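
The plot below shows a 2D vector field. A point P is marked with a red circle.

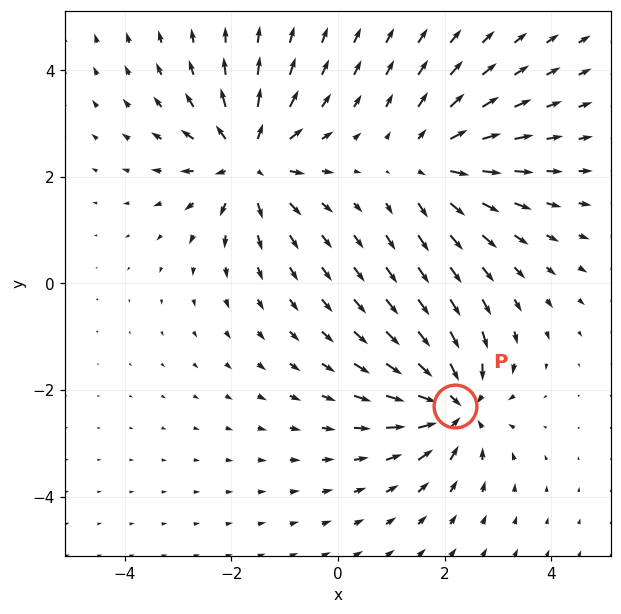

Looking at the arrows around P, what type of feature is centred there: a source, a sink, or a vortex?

sink

At P (2.2, -2.3) the arrows converge inward. Divergence about -4, curl ≈0 — negative divergence with near-zero curl is a sink.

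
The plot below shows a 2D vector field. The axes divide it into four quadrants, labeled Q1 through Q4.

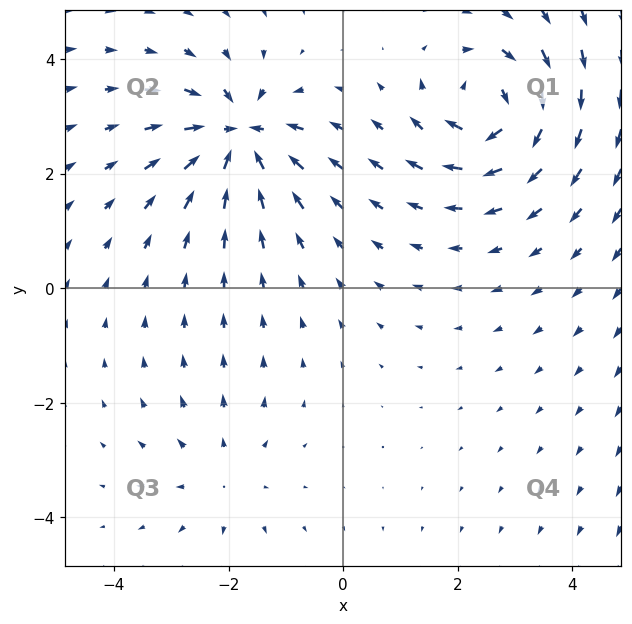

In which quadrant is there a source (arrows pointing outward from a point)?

The source sits at approximately (-2.1, -3.3), which lies in quadrant Q3. The divergence there is about +2, positive as expected for a source.

Q3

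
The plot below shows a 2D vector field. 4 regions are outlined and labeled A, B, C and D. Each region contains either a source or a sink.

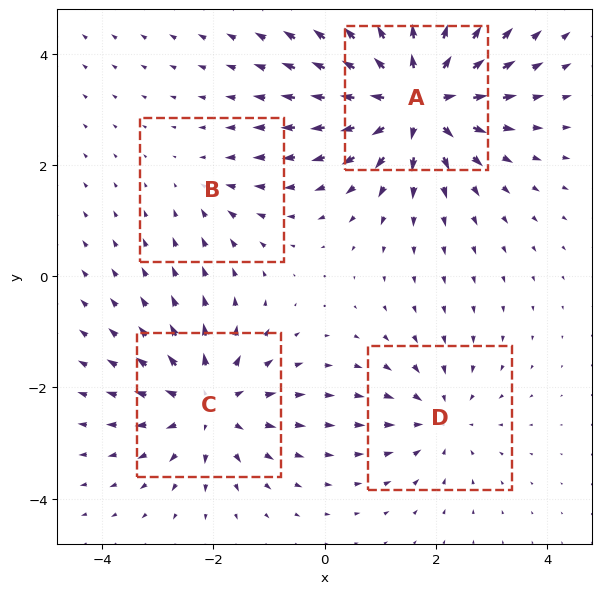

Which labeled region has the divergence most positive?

A

Divergence at each region's feature centre — A: about +8, B: about -2, C: about +5, D: about -4. Region A is most positive.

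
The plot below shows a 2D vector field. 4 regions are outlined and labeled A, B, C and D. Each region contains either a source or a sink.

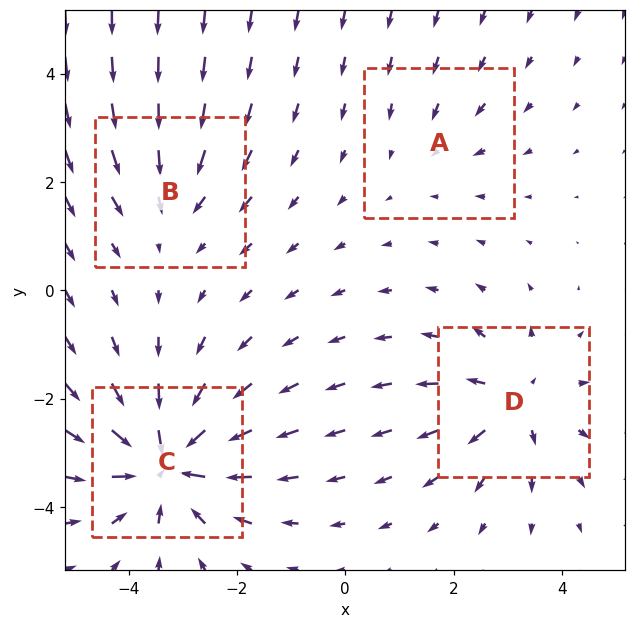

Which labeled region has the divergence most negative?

C

Divergence at each region's feature centre — A: about -2, B: about -3, C: about -7, D: about +5. Region C is most negative.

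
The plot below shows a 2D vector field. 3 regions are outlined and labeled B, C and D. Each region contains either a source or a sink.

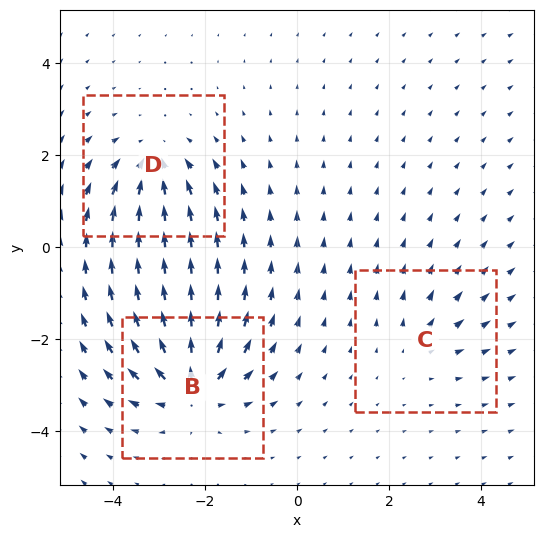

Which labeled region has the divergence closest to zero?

Divergence at each region's feature centre — B: about +5, C: about +2, D: about -4. Region C is closest to zero.

C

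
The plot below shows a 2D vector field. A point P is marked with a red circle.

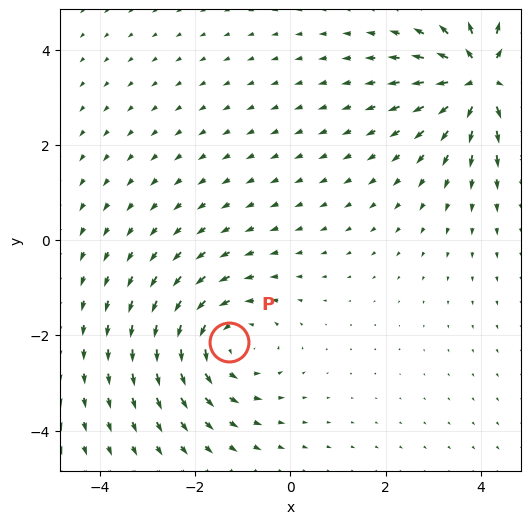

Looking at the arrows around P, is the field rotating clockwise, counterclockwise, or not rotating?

counterclockwise

Near P at (-1.3, -2.1) the arrows circulate counterclockwise. The curl (z-component) there is about +3; positive curl means counterclockwise rotation.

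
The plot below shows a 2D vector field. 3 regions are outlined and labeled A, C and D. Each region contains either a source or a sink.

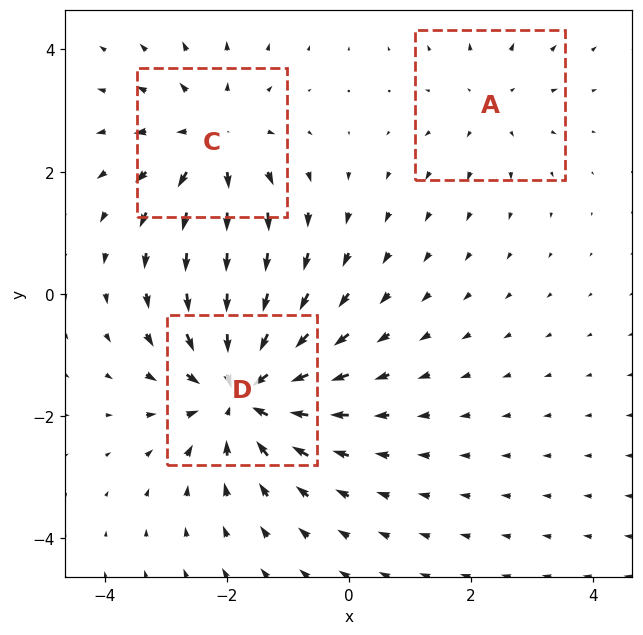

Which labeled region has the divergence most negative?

D

Divergence at each region's feature centre — A: about +2, C: about +3, D: about -5. Region D is most negative.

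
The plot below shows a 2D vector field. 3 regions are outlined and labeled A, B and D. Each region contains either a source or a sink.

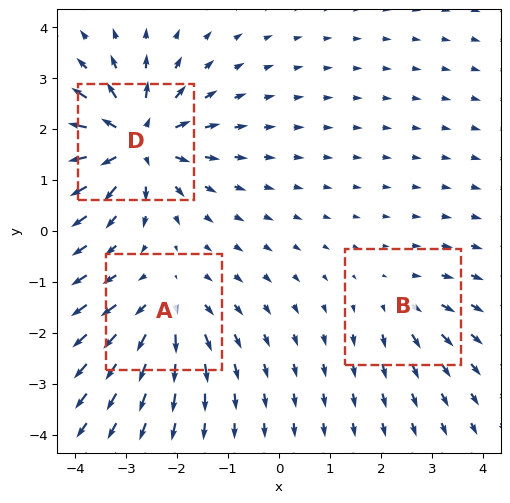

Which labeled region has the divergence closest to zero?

B

Divergence at each region's feature centre — A: about +4, B: about +2, D: about +6. Region B is closest to zero.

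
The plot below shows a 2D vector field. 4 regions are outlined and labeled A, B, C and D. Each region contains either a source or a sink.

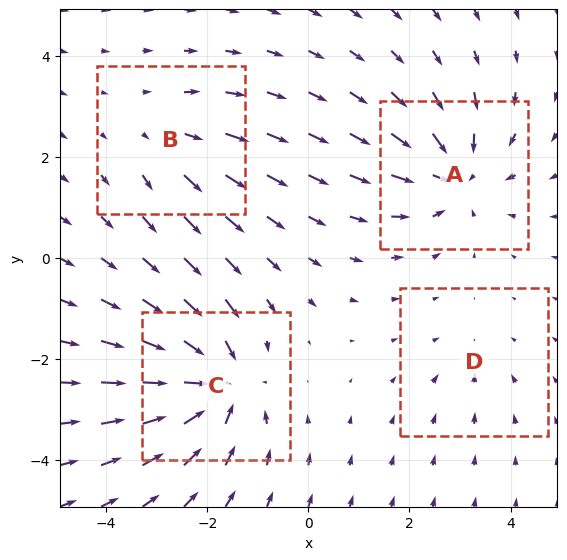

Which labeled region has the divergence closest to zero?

Divergence at each region's feature centre — A: about -5, B: about +3, C: about -6, D: about -2. Region D is closest to zero.

D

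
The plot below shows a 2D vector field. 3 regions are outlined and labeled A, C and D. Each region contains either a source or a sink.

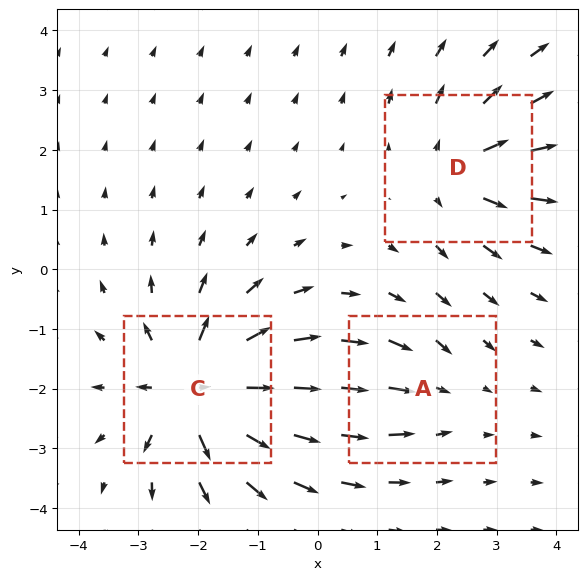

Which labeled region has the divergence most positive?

Divergence at each region's feature centre — A: about -2, C: about +5, D: about +3. Region C is most positive.

C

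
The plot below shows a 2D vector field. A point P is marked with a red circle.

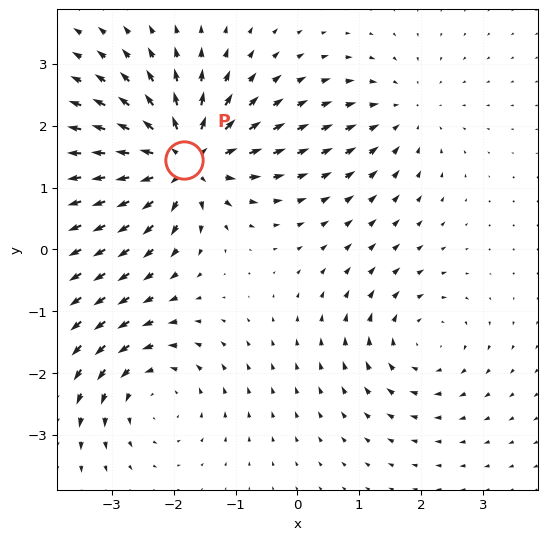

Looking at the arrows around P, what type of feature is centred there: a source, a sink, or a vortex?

source

At P (-1.8, 1.4) the arrows spread outward. Divergence about +7, curl ≈0 — positive divergence with near-zero curl is a source.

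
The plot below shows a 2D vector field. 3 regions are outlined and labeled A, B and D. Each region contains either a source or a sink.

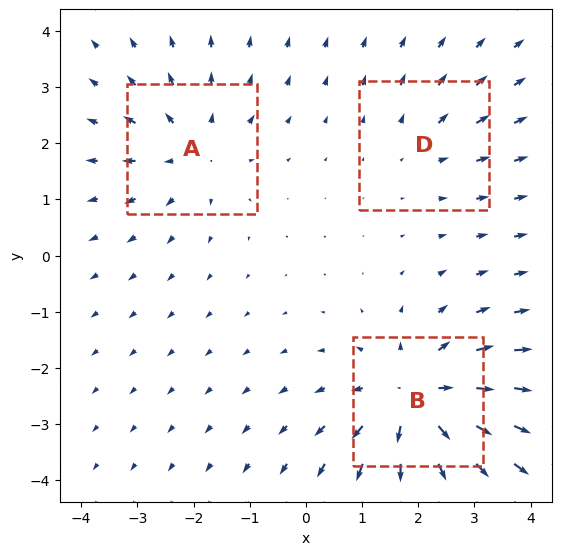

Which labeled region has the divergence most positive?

Divergence at each region's feature centre — A: about +3, B: about +5, D: about +2. Region B is most positive.

B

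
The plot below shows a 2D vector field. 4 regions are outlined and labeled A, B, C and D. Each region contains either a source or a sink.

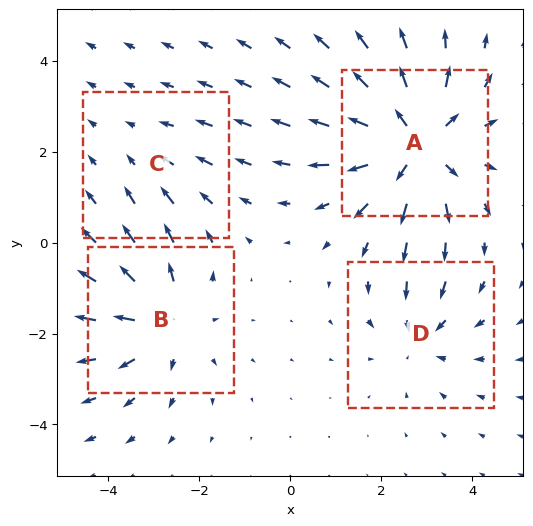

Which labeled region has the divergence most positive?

Divergence at each region's feature centre — A: about +6, B: about +4, C: about -2, D: about -3. Region A is most positive.

A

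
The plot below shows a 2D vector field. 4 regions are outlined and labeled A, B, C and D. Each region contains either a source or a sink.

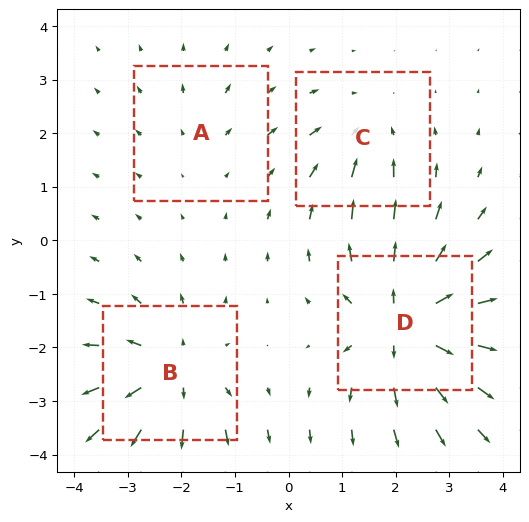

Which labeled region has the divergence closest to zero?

A

Divergence at each region's feature centre — A: about +2, B: about +5, C: about -3, D: about +7. Region A is closest to zero.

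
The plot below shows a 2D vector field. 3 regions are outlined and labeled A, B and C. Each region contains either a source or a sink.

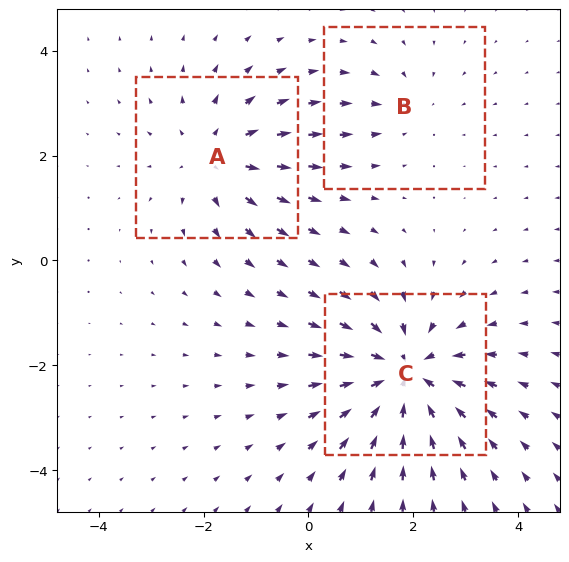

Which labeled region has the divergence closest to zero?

Divergence at each region's feature centre — A: about +3, B: about -2, C: about -4. Region B is closest to zero.

B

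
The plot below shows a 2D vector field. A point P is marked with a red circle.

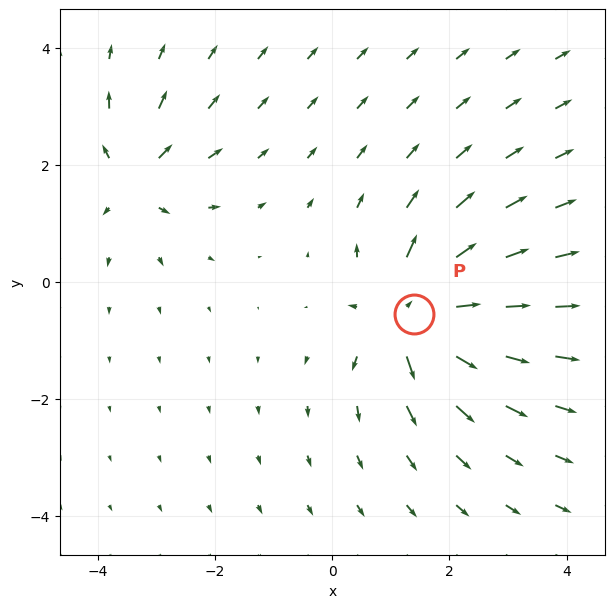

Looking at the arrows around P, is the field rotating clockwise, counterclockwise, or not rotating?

Near P at (1.4, -0.6) the arrows show no circulation. The curl there is ≈0.

not rotating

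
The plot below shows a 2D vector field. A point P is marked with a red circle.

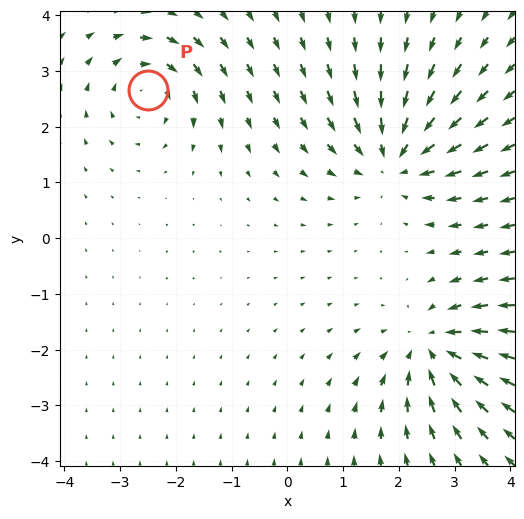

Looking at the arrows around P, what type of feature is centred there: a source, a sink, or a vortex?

vortex

At P (-2.5, 2.7) the arrows circulate clockwise. Divergence ≈0, curl about -5 — near-zero divergence with nonzero curl is a vortex.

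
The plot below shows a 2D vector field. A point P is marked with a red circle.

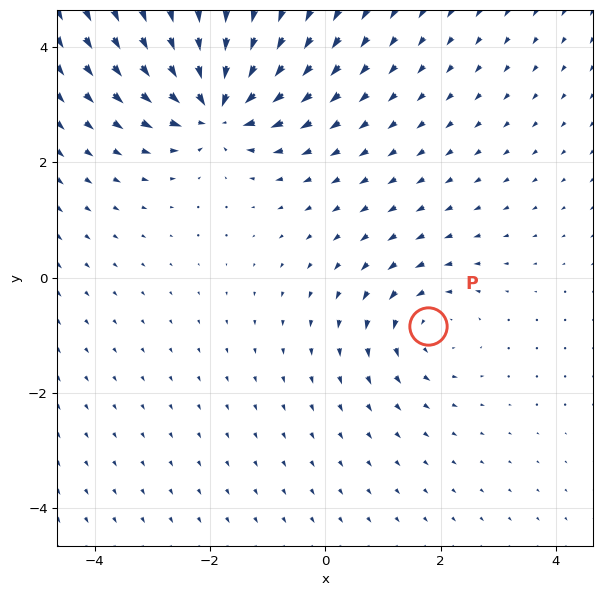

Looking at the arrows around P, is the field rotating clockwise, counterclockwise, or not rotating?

Near P at (1.8, -0.8) the arrows circulate counterclockwise. The curl (z-component) there is about +3; positive curl means counterclockwise rotation.

counterclockwise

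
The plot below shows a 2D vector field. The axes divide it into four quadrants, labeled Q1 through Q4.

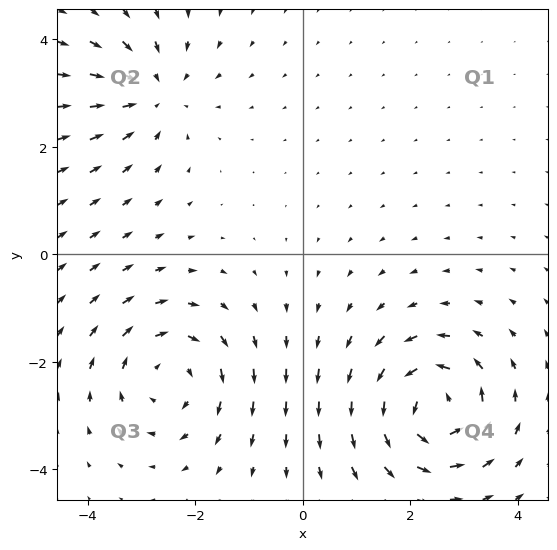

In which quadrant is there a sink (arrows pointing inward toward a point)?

Q2

The sink sits at approximately (-2.8, 3.0), which lies in quadrant Q2. The divergence there is about -4, negative as expected for a sink.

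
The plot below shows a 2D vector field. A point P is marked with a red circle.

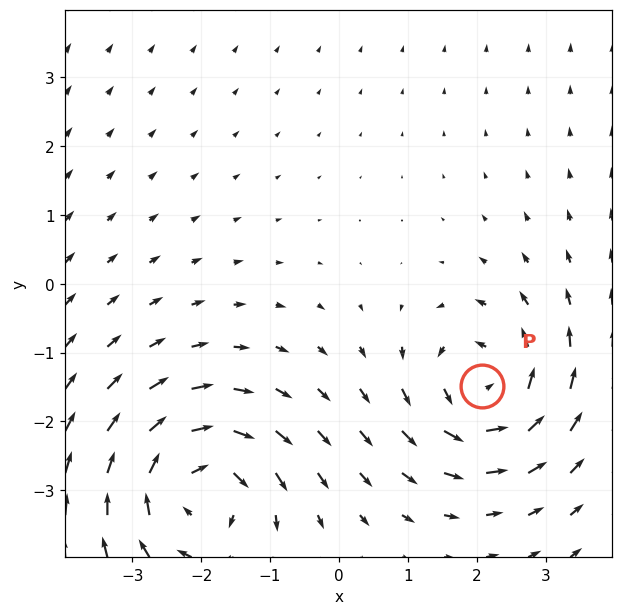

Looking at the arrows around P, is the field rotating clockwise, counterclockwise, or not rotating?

counterclockwise

Near P at (2.1, -1.5) the arrows circulate counterclockwise. The curl (z-component) there is about +5; positive curl means counterclockwise rotation.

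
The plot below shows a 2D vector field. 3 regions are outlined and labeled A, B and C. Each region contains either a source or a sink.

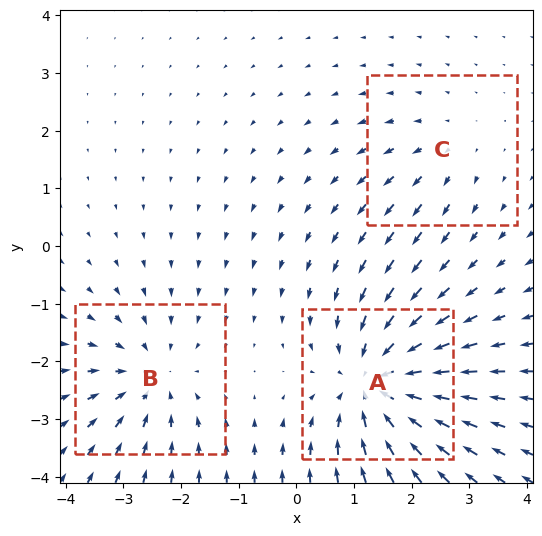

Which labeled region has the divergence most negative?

Divergence at each region's feature centre — A: about -4, B: about -3, C: about +2. Region A is most negative.

A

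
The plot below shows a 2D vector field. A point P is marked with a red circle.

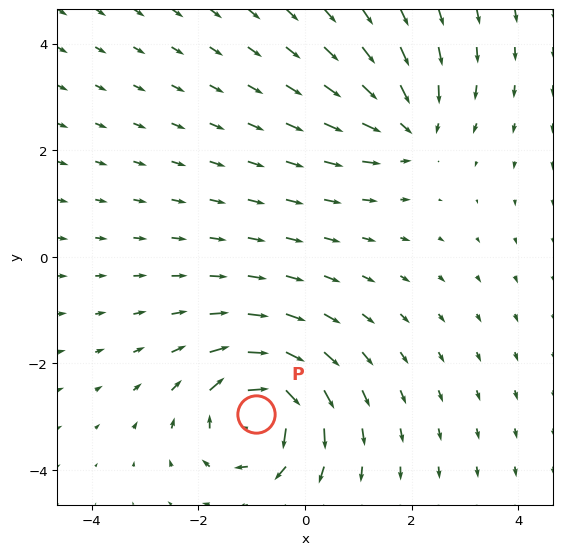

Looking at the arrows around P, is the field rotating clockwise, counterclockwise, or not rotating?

clockwise

Near P at (-0.9, -3.0) the arrows circulate clockwise. The curl (z-component) there is about -6; negative curl means clockwise rotation.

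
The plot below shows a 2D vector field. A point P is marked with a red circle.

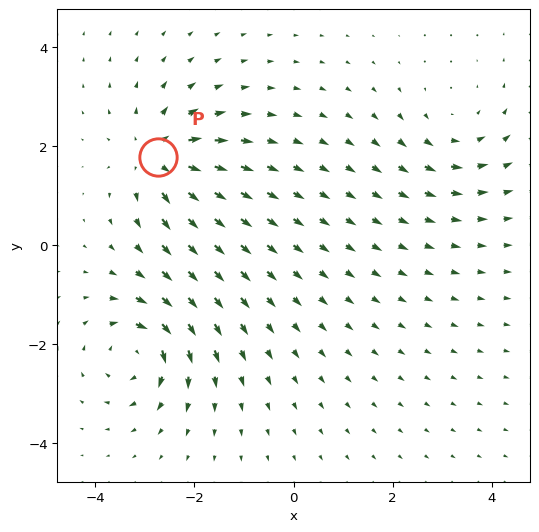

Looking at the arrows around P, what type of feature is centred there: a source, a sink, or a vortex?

At P (-2.7, 1.8) the arrows spread outward. Divergence about +5, curl ≈0 — positive divergence with near-zero curl is a source.

source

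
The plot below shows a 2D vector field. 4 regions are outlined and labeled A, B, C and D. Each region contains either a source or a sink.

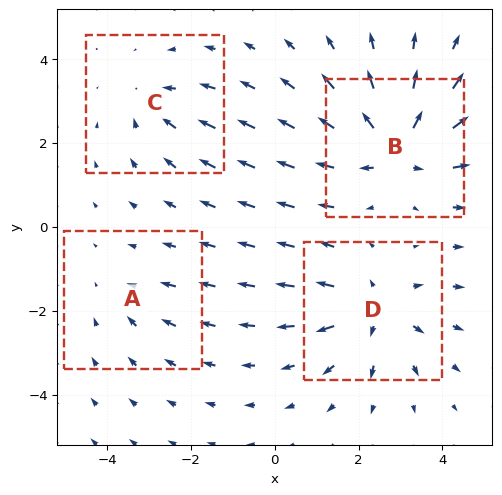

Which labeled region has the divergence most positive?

B

Divergence at each region's feature centre — A: about -2, B: about +6, C: about -3, D: about +5. Region B is most positive.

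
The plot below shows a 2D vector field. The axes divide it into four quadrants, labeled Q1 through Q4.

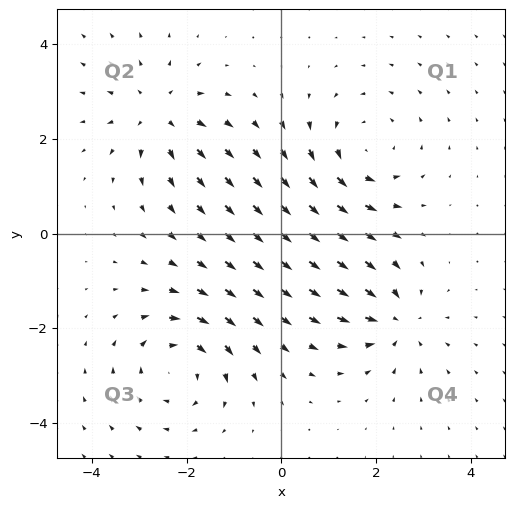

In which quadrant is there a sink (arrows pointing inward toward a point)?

Q4

The sink sits at approximately (2.4, -1.8), which lies in quadrant Q4. The divergence there is about -3, negative as expected for a sink.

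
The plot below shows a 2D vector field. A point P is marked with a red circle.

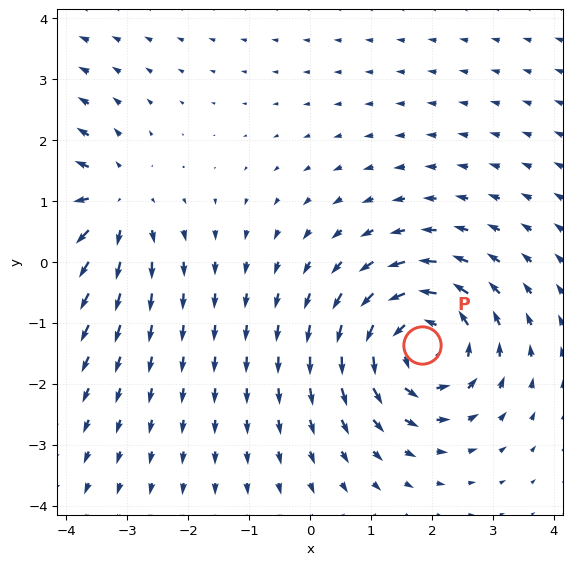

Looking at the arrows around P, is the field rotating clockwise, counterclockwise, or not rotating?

counterclockwise

Near P at (1.8, -1.4) the arrows circulate counterclockwise. The curl (z-component) there is about +4; positive curl means counterclockwise rotation.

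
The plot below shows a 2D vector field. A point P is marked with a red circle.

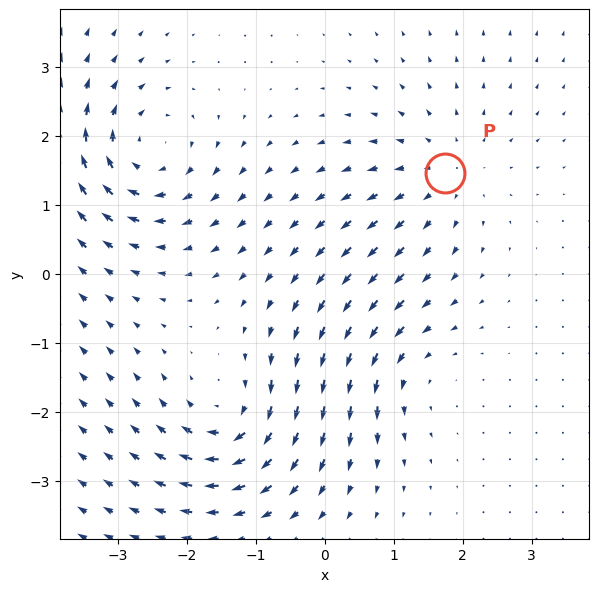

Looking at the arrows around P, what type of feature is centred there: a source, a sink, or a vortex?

source

At P (1.8, 1.5) the arrows spread outward. Divergence about +4, curl ≈0 — positive divergence with near-zero curl is a source.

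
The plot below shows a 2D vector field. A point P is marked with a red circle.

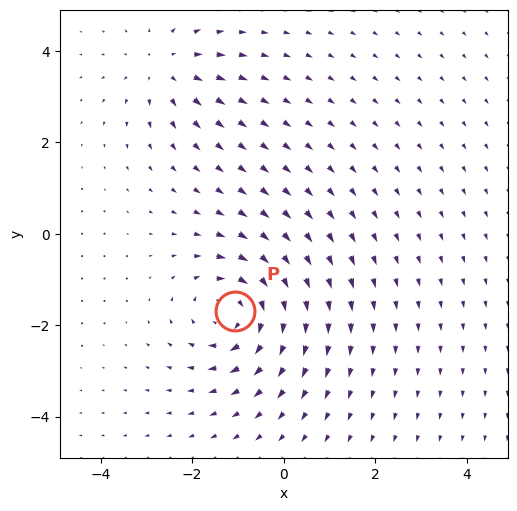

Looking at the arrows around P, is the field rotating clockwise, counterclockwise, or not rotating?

Near P at (-1.1, -1.7) the arrows circulate clockwise. The curl (z-component) there is about -4; negative curl means clockwise rotation.

clockwise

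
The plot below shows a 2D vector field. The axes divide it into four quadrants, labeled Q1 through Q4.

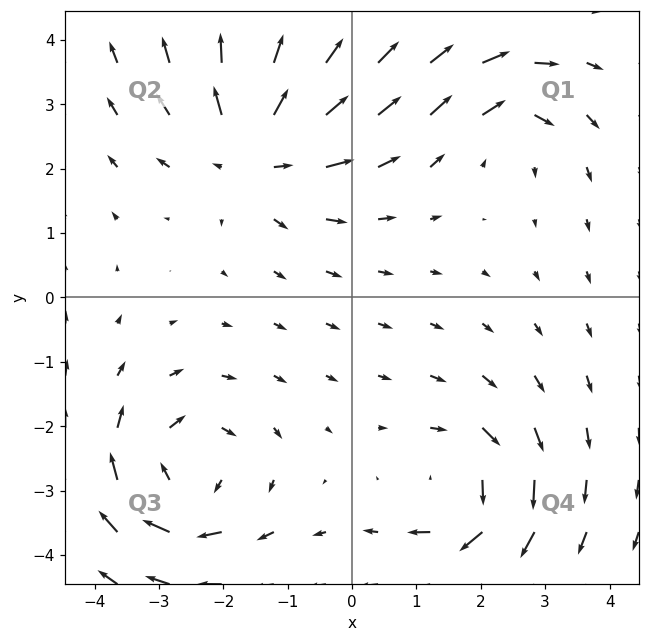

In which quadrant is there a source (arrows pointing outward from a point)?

The source sits at approximately (-1.5, 2.3), which lies in quadrant Q2. The divergence there is about +5, positive as expected for a source.

Q2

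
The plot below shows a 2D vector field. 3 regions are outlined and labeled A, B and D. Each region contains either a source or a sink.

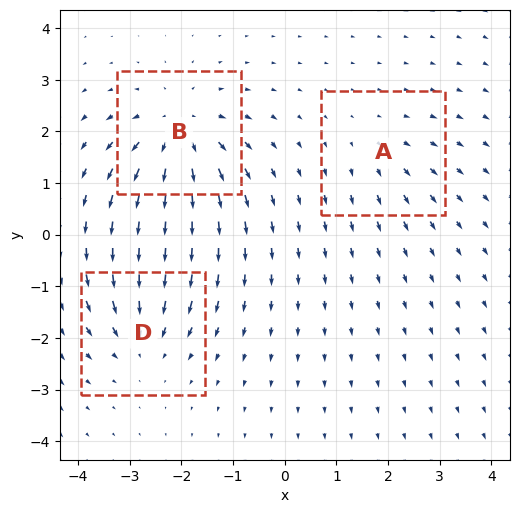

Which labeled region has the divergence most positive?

B

Divergence at each region's feature centre — A: about +2, B: about +5, D: about -4. Region B is most positive.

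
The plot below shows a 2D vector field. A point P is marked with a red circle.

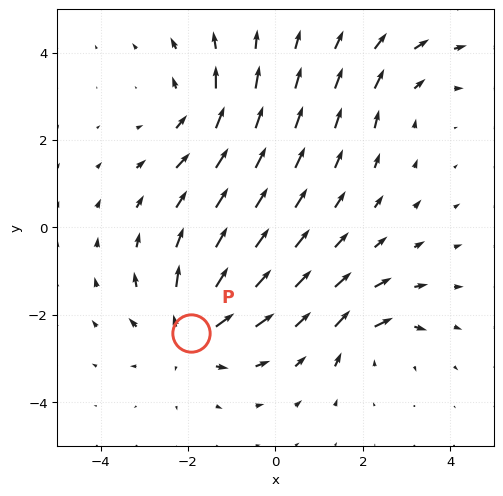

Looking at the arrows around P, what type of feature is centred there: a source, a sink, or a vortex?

source

At P (-1.9, -2.4) the arrows spread outward. Divergence about +5, curl ≈0 — positive divergence with near-zero curl is a source.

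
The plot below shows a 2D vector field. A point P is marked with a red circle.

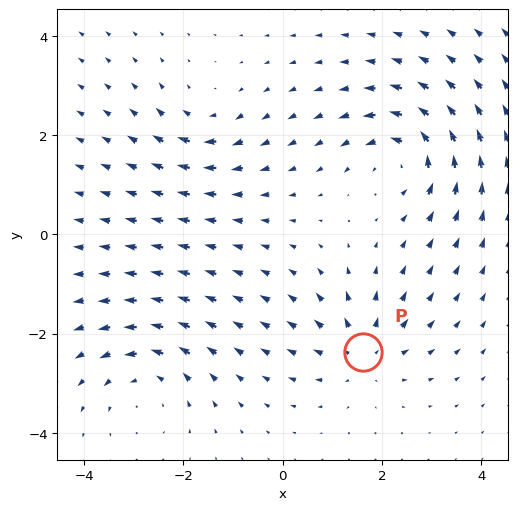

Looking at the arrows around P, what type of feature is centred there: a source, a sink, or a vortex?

source

At P (1.6, -2.4) the arrows spread outward. Divergence about +5, curl ≈0 — positive divergence with near-zero curl is a source.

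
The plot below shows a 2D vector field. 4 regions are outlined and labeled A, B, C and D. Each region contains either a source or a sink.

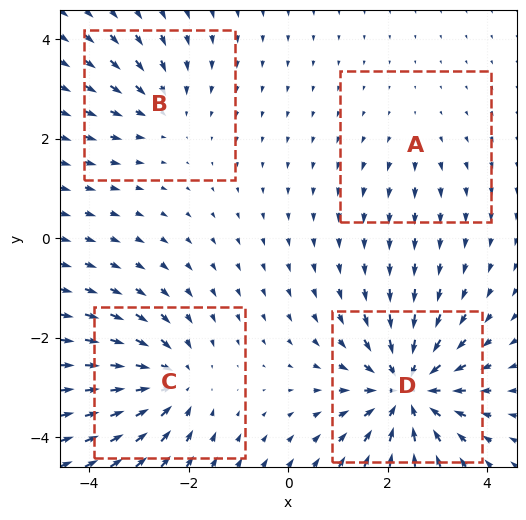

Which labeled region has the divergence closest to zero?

A

Divergence at each region's feature centre — A: about +2, B: about -3, C: about -5, D: about -7. Region A is closest to zero.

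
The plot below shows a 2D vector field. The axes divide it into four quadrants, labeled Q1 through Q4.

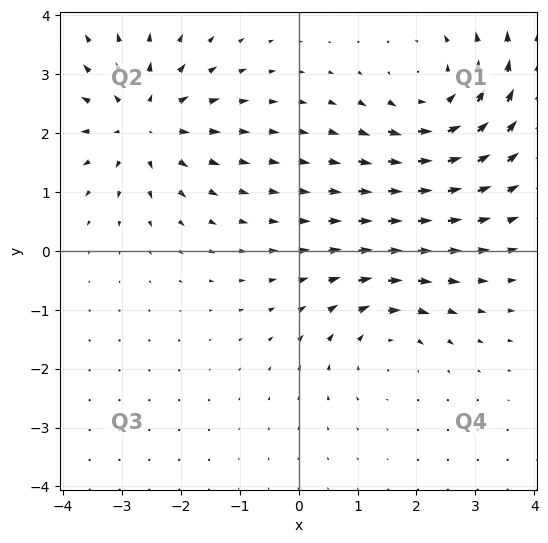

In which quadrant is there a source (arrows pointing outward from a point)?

The source sits at approximately (-2.6, 2.2), which lies in quadrant Q2. The divergence there is about +5, positive as expected for a source.

Q2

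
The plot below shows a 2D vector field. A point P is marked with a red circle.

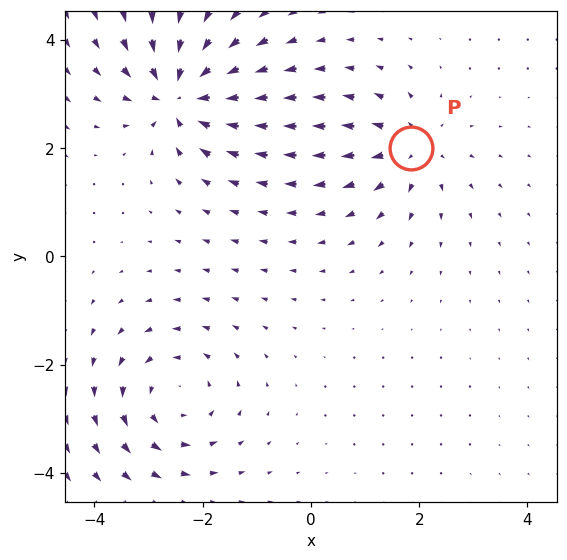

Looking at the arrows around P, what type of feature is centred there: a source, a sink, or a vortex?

At P (1.9, 2.0) the arrows spread outward. Divergence about +3, curl ≈0 — positive divergence with near-zero curl is a source.

source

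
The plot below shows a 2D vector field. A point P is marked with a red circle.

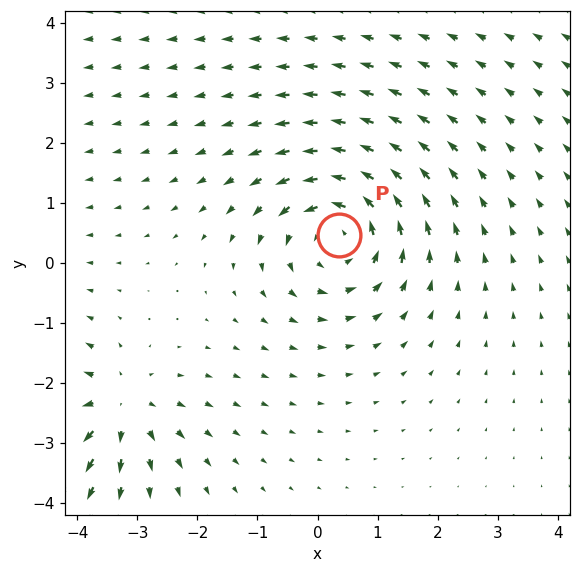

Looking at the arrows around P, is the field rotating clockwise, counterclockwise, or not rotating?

Near P at (0.4, 0.5) the arrows circulate counterclockwise. The curl (z-component) there is about +4; positive curl means counterclockwise rotation.

counterclockwise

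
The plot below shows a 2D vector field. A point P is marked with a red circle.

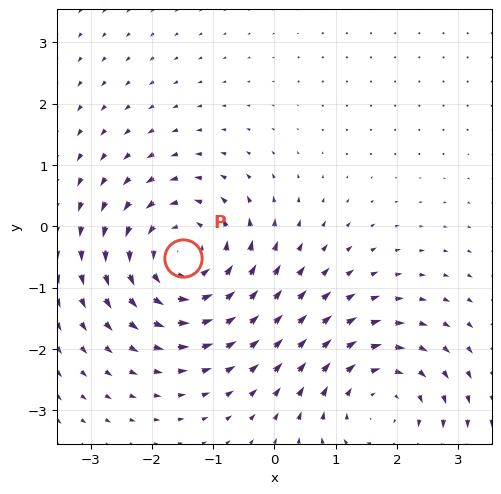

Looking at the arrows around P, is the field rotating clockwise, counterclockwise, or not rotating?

counterclockwise

Near P at (-1.5, -0.5) the arrows circulate counterclockwise. The curl (z-component) there is about +4; positive curl means counterclockwise rotation.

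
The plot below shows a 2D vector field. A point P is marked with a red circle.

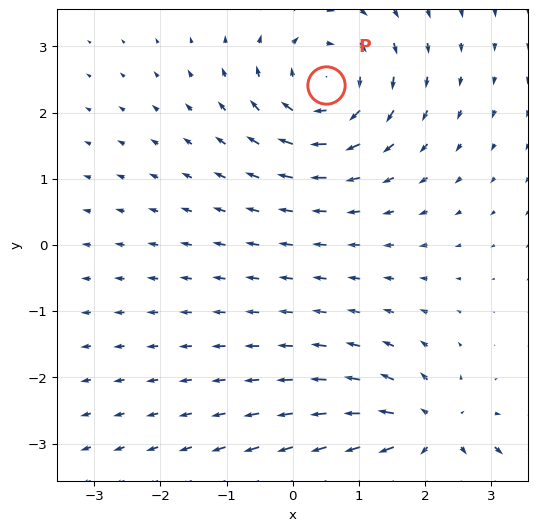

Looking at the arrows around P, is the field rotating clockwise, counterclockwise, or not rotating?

Near P at (0.5, 2.4) the arrows circulate clockwise. The curl (z-component) there is about -5; negative curl means clockwise rotation.

clockwise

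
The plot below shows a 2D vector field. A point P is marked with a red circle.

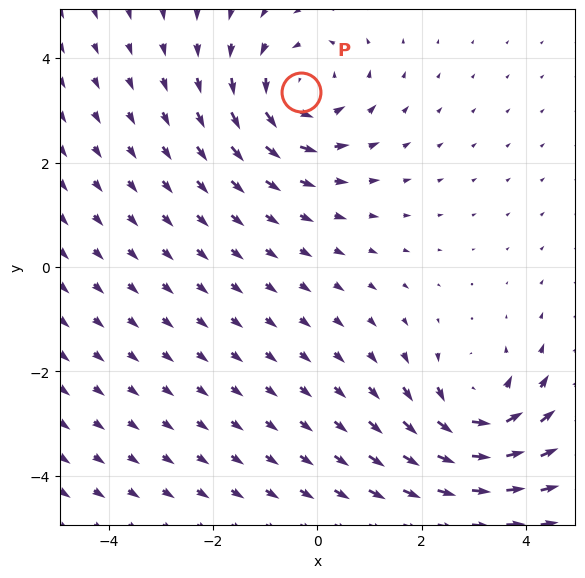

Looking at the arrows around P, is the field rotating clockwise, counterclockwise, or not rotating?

counterclockwise

Near P at (-0.3, 3.4) the arrows circulate counterclockwise. The curl (z-component) there is about +4; positive curl means counterclockwise rotation.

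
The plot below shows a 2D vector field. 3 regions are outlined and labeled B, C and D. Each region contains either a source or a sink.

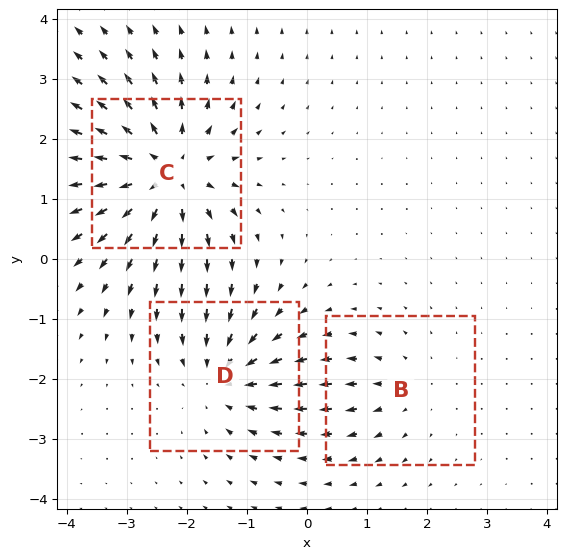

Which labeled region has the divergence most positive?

Divergence at each region's feature centre — B: about +2, C: about +6, D: about -4. Region C is most positive.

C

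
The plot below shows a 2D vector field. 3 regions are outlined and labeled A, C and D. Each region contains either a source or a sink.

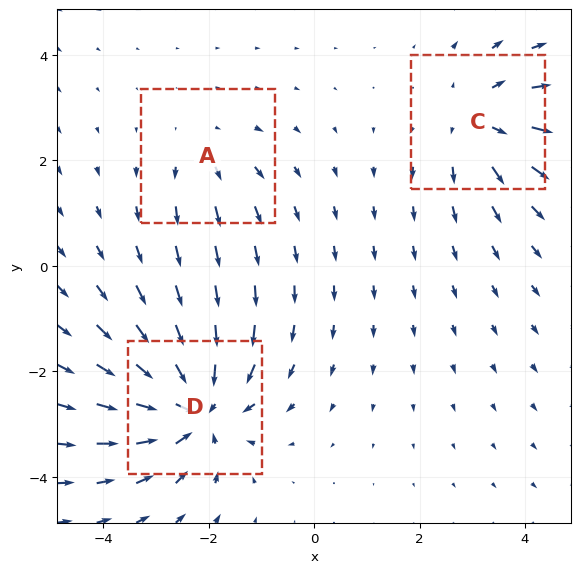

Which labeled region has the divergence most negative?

Divergence at each region's feature centre — A: about +2, C: about +3, D: about -5. Region D is most negative.

D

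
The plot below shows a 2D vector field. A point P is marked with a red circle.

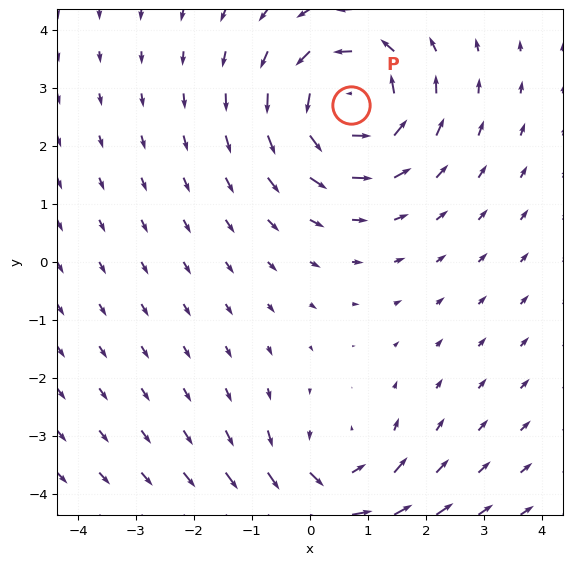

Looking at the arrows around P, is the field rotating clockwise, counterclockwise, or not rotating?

counterclockwise

Near P at (0.7, 2.7) the arrows circulate counterclockwise. The curl (z-component) there is about +4; positive curl means counterclockwise rotation.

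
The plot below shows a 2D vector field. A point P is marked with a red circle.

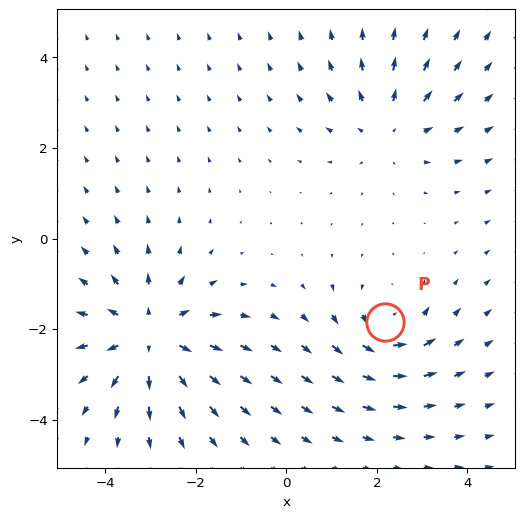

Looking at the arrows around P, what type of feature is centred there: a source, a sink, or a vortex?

At P (2.2, -1.8) the arrows circulate counterclockwise. Divergence ≈0, curl about +4 — near-zero divergence with nonzero curl is a vortex.

vortex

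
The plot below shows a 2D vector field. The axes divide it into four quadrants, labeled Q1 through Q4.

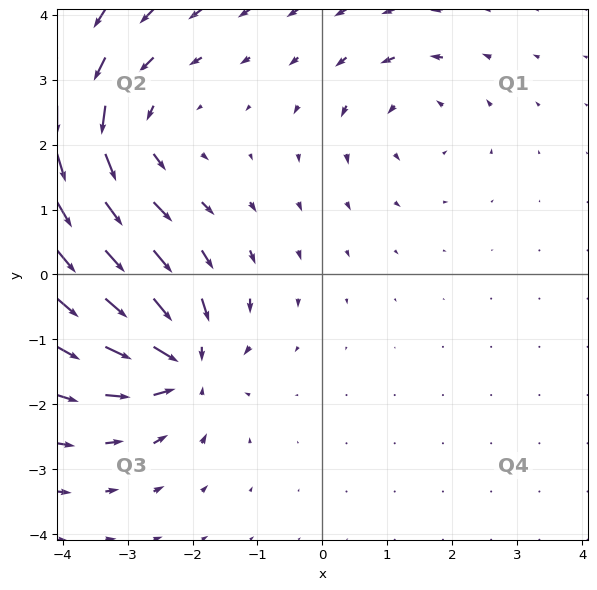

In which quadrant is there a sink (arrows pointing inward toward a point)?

Q3

The sink sits at approximately (-2.2, -1.3), which lies in quadrant Q3. The divergence there is about -6, negative as expected for a sink.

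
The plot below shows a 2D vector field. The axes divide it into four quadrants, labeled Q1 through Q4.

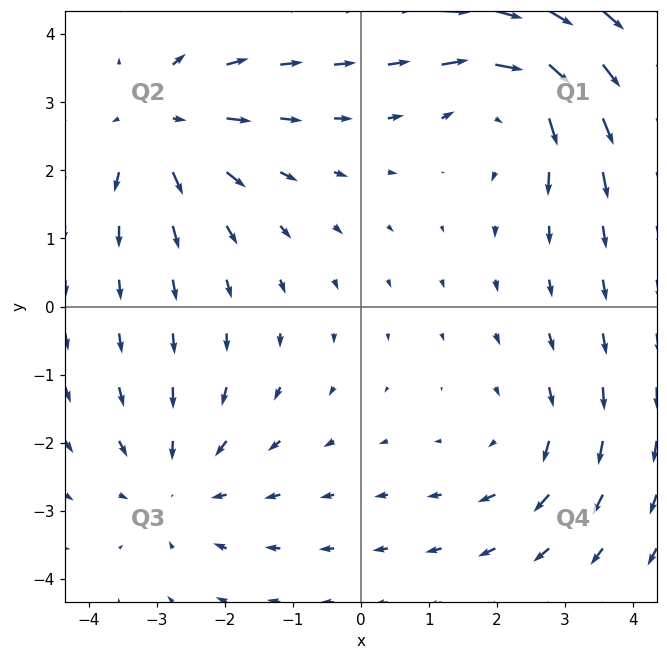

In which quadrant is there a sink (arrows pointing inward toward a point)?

Q3

The sink sits at approximately (-2.7, -2.6), which lies in quadrant Q3. The divergence there is about -3, negative as expected for a sink.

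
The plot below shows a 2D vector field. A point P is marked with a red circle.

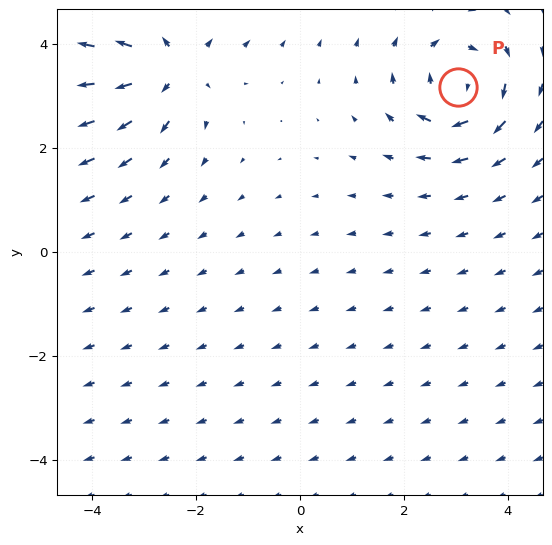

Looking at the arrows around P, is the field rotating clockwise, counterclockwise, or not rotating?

clockwise

Near P at (3.0, 3.2) the arrows circulate clockwise. The curl (z-component) there is about -4; negative curl means clockwise rotation.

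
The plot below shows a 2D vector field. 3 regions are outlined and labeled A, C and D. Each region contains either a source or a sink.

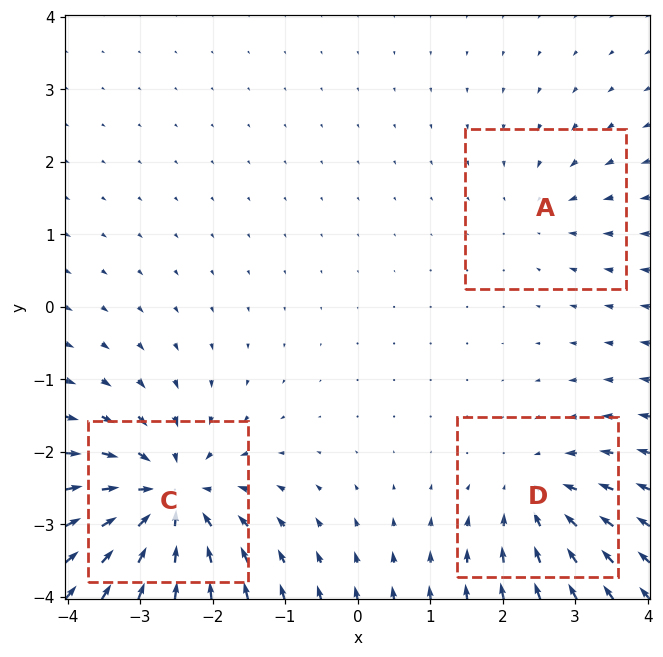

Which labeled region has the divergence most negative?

C

Divergence at each region's feature centre — A: about -2, C: about -6, D: about -3. Region C is most negative.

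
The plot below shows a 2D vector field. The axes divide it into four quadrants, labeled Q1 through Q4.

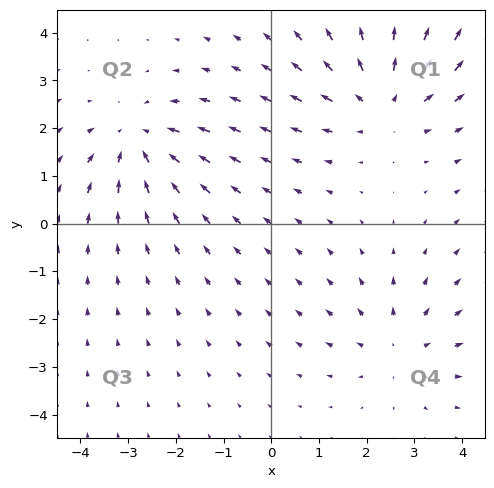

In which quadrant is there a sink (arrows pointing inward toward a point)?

The sink sits at approximately (-2.8, 1.7), which lies in quadrant Q2. The divergence there is about -3, negative as expected for a sink.

Q2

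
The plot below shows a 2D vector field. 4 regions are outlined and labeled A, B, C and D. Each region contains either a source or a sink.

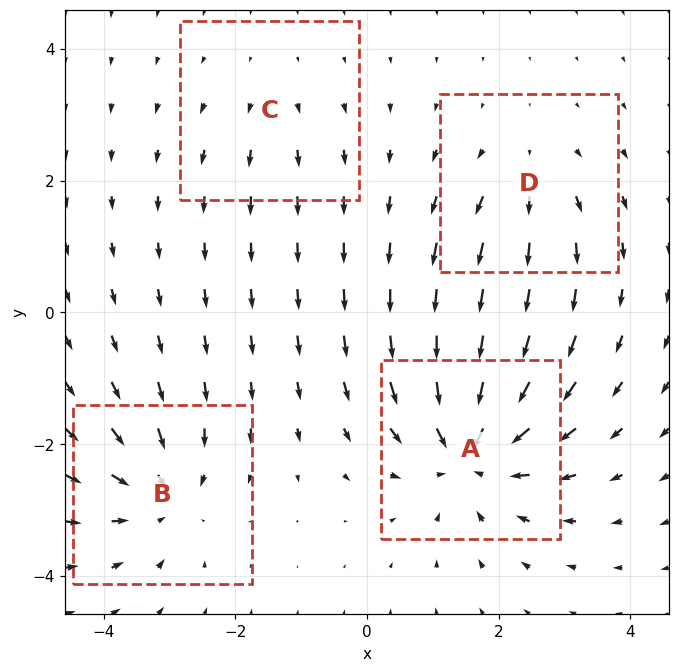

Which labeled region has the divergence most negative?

Divergence at each region's feature centre — A: about -7, B: about -5, C: about +2, D: about +3. Region A is most negative.

A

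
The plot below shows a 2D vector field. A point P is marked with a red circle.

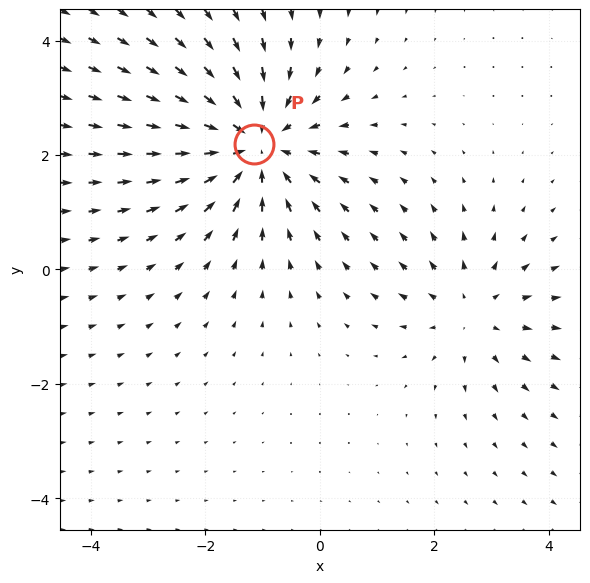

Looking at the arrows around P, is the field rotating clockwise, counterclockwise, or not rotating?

not rotating

Near P at (-1.2, 2.2) the arrows show no circulation. The curl there is ≈0.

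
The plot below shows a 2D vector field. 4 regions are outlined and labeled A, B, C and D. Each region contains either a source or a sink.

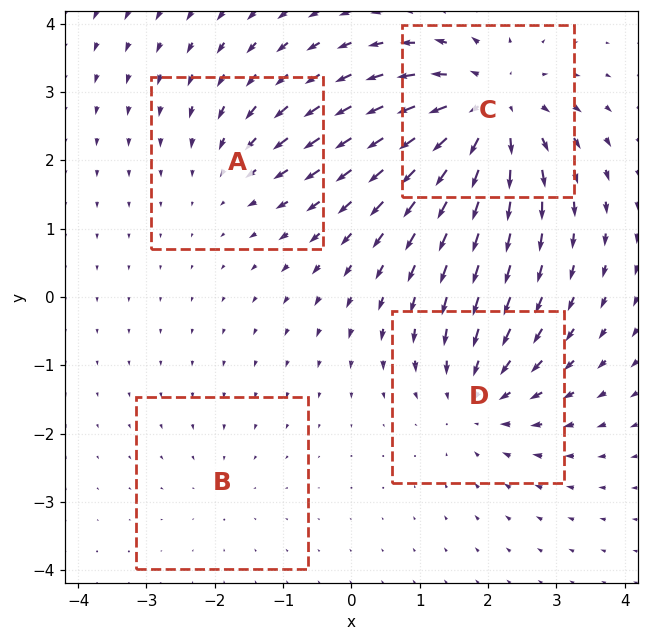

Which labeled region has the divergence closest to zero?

Divergence at each region's feature centre — A: about -3, B: about -2, C: about +7, D: about -5. Region B is closest to zero.

B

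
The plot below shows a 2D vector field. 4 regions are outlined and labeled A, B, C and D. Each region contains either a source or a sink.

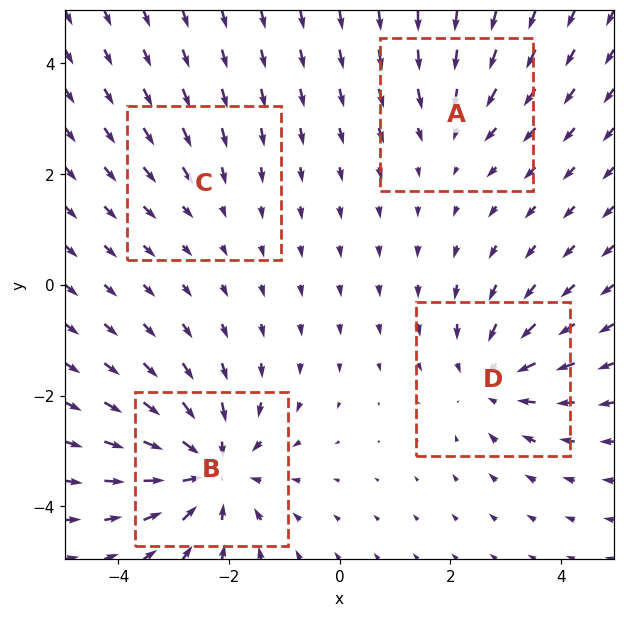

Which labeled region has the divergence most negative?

B

Divergence at each region's feature centre — A: about -3, B: about -6, C: about -2, D: about -4. Region B is most negative.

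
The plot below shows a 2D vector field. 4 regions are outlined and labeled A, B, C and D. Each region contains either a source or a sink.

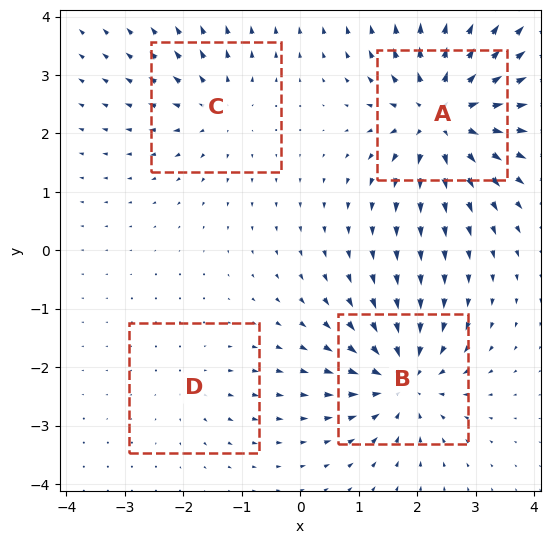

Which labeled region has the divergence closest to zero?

Divergence at each region's feature centre — A: about +8, B: about -6, C: about +4, D: about +2. Region D is closest to zero.

D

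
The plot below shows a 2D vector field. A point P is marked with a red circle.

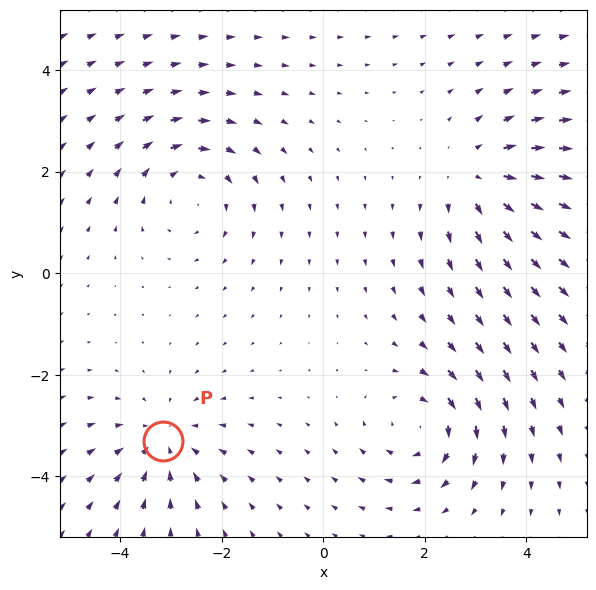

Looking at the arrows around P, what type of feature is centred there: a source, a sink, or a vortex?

sink

At P (-3.2, -3.3) the arrows converge inward. Divergence about -4, curl ≈0 — negative divergence with near-zero curl is a sink.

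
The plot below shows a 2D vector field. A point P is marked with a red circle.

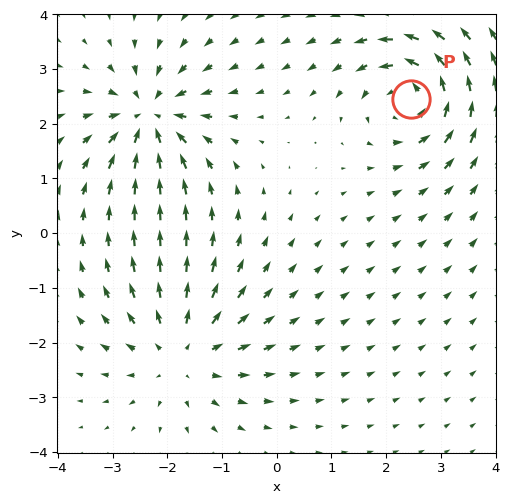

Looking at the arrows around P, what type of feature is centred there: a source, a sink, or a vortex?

vortex

At P (2.5, 2.5) the arrows circulate counterclockwise. Divergence ≈0, curl about +5 — near-zero divergence with nonzero curl is a vortex.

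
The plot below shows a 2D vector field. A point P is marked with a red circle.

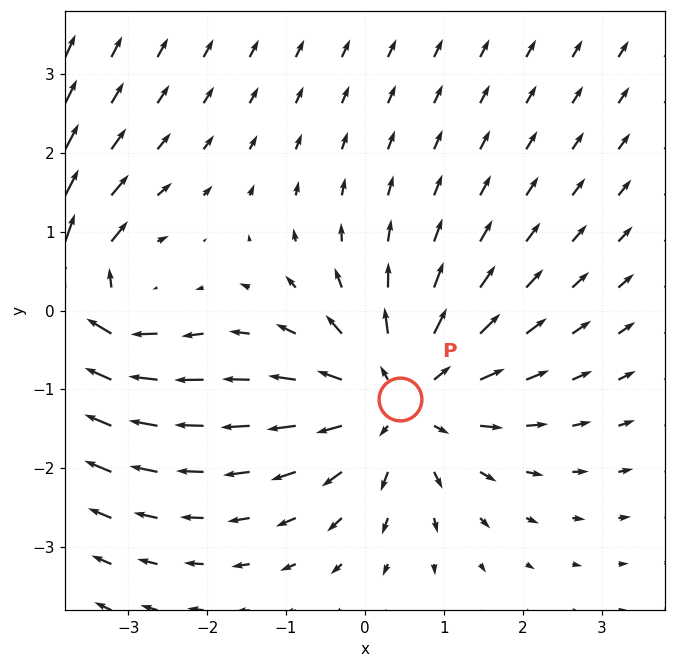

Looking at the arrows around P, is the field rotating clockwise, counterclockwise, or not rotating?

not rotating

Near P at (0.4, -1.1) the arrows show no circulation. The curl there is ≈0.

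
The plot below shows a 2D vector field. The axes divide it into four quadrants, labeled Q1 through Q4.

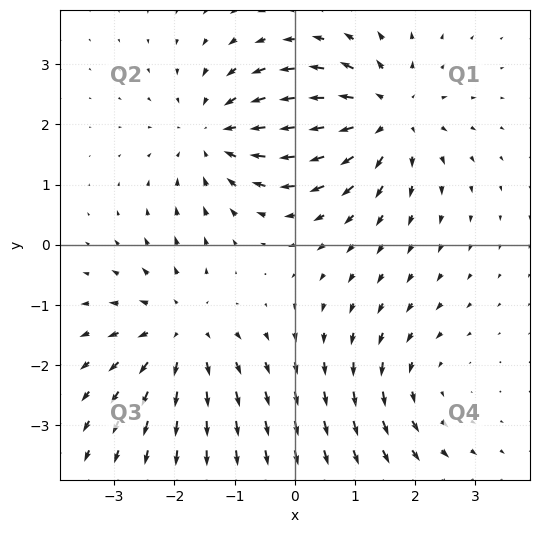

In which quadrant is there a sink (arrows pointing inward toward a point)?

The sink sits at approximately (-1.3, 1.8), which lies in quadrant Q2. The divergence there is about -4, negative as expected for a sink.

Q2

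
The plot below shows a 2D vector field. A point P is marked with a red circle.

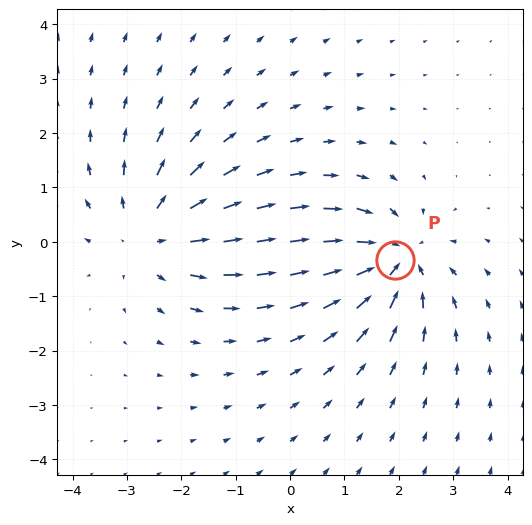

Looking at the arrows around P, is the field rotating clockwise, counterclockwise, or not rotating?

Near P at (1.9, -0.3) the arrows show no circulation. The curl there is ≈0.

not rotating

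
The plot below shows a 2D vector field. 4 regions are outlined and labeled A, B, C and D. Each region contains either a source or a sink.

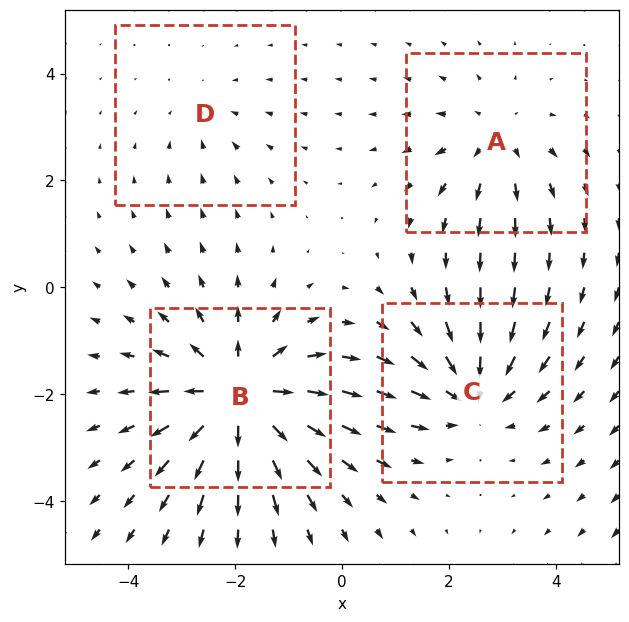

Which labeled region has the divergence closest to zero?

D

Divergence at each region's feature centre — A: about +3, B: about +7, C: about -4, D: about -2. Region D is closest to zero.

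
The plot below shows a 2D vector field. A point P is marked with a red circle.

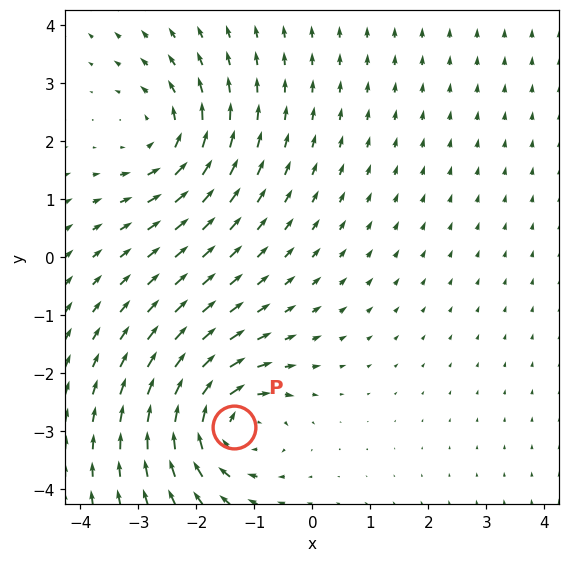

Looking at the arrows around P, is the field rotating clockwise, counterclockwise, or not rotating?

Near P at (-1.4, -2.9) the arrows circulate clockwise. The curl (z-component) there is about -5; negative curl means clockwise rotation.

clockwise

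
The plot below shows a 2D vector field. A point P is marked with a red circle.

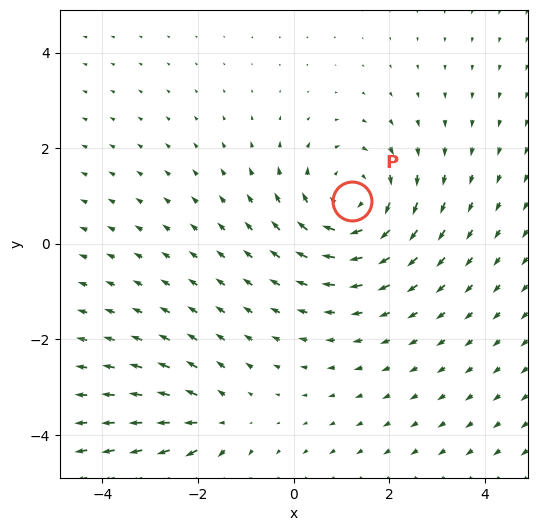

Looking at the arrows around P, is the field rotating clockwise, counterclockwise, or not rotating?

clockwise

Near P at (1.2, 0.9) the arrows circulate clockwise. The curl (z-component) there is about -4; negative curl means clockwise rotation.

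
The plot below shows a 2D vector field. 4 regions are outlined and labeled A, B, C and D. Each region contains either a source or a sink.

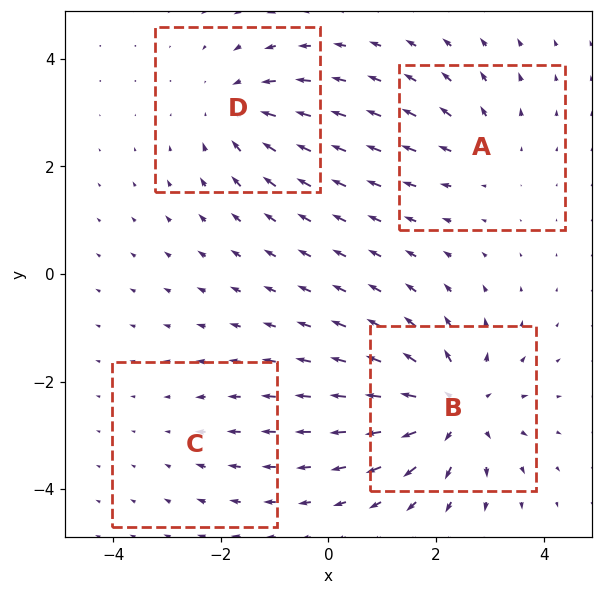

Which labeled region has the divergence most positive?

B

Divergence at each region's feature centre — A: about +3, B: about +7, C: about -2, D: about -4. Region B is most positive.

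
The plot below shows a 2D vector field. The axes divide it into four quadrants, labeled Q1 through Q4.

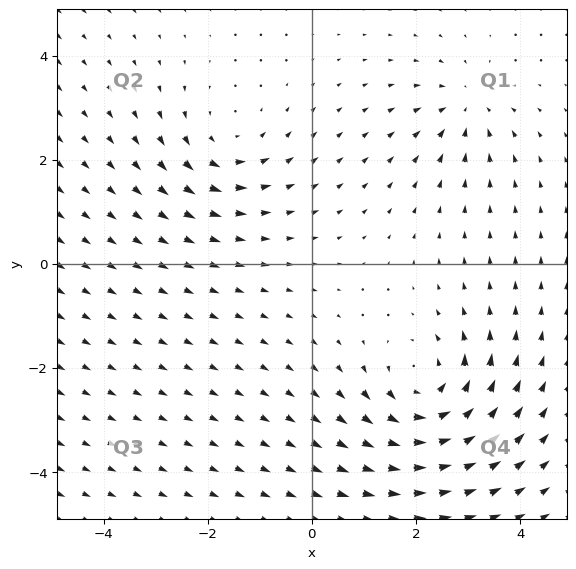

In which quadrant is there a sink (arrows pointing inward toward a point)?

Q1

The sink sits at approximately (3.0, 3.0), which lies in quadrant Q1. The divergence there is about -3, negative as expected for a sink.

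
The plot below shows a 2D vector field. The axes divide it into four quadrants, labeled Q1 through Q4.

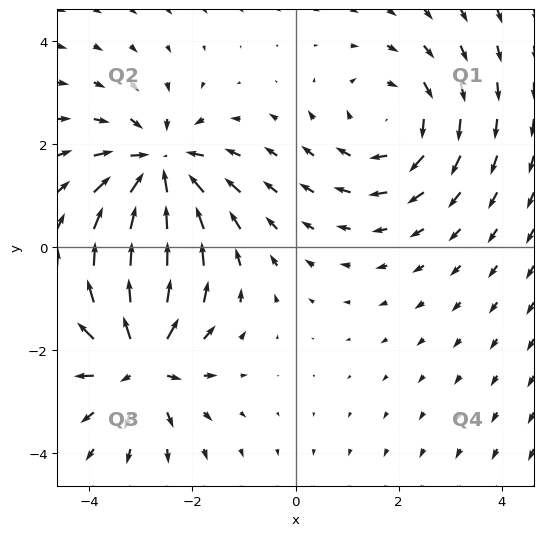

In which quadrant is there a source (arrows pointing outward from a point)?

Q3

The source sits at approximately (-3.0, -2.2), which lies in quadrant Q3. The divergence there is about +5, positive as expected for a source.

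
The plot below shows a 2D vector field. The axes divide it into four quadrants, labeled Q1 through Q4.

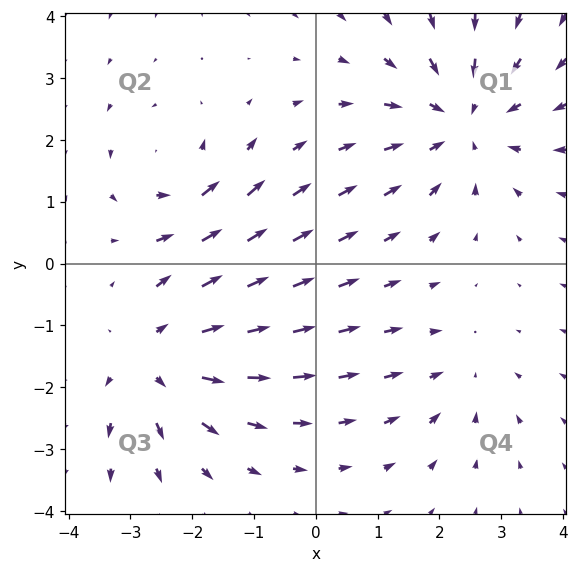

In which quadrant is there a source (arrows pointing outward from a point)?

Q3

The source sits at approximately (-2.6, -1.5), which lies in quadrant Q3. The divergence there is about +4, positive as expected for a source.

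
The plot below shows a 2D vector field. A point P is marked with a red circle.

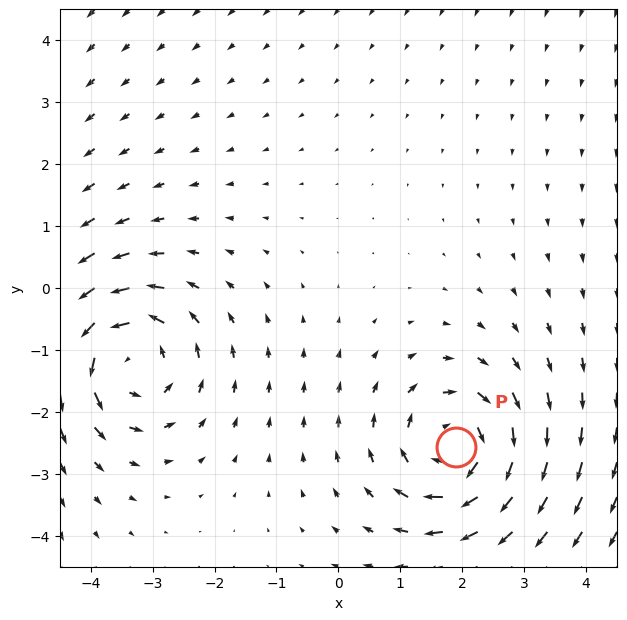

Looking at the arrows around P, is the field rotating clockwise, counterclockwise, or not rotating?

Near P at (1.9, -2.6) the arrows circulate clockwise. The curl (z-component) there is about -4; negative curl means clockwise rotation.

clockwise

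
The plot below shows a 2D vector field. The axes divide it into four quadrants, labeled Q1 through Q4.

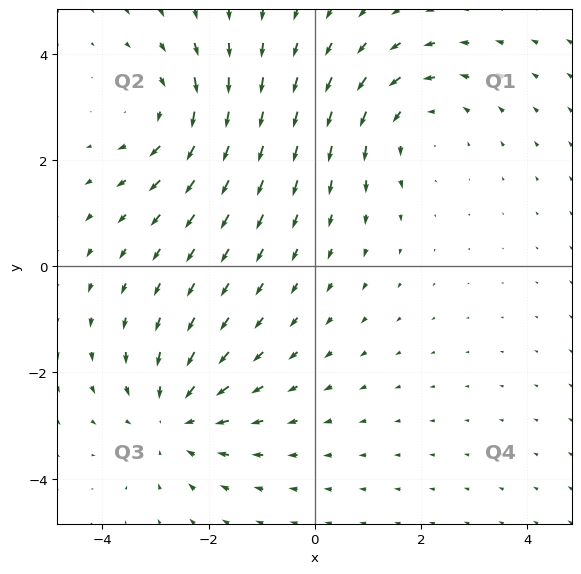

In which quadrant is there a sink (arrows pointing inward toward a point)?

Q3

The sink sits at approximately (-2.6, -2.9), which lies in quadrant Q3. The divergence there is about -3, negative as expected for a sink.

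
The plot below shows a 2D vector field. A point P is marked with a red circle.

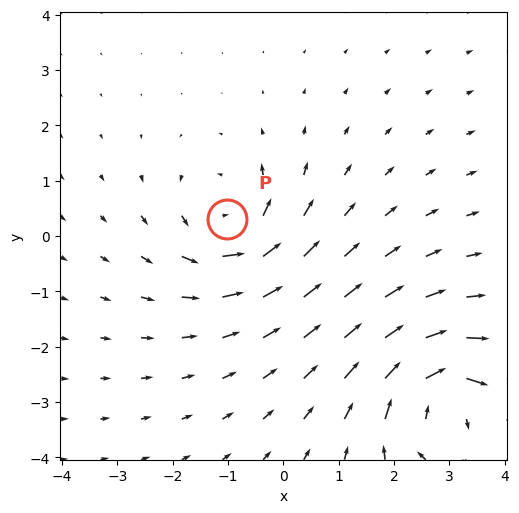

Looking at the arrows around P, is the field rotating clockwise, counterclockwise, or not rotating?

Near P at (-1.0, 0.3) the arrows circulate counterclockwise. The curl (z-component) there is about +4; positive curl means counterclockwise rotation.

counterclockwise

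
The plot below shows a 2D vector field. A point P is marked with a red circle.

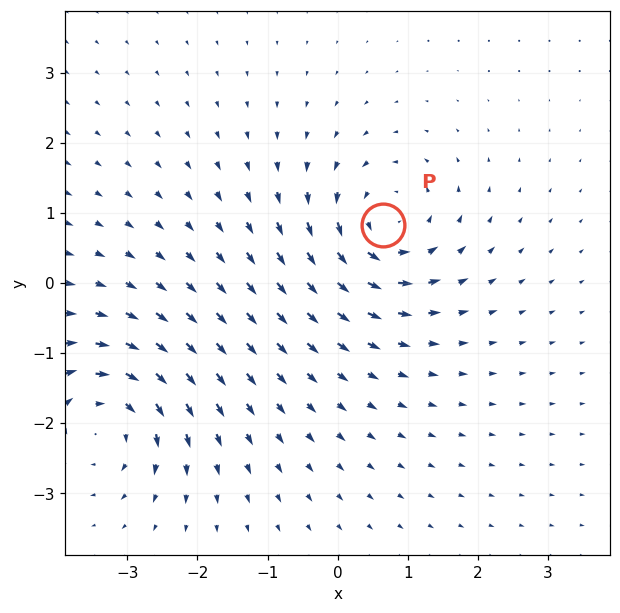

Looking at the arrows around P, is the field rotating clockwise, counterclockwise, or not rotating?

counterclockwise

Near P at (0.6, 0.8) the arrows circulate counterclockwise. The curl (z-component) there is about +5; positive curl means counterclockwise rotation.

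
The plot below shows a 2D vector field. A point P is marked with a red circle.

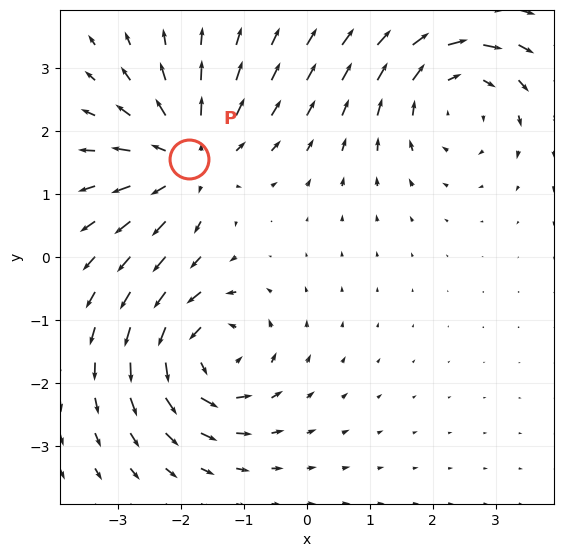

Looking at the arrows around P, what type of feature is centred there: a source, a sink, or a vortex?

source

At P (-1.9, 1.6) the arrows spread outward. Divergence about +5, curl ≈0 — positive divergence with near-zero curl is a source.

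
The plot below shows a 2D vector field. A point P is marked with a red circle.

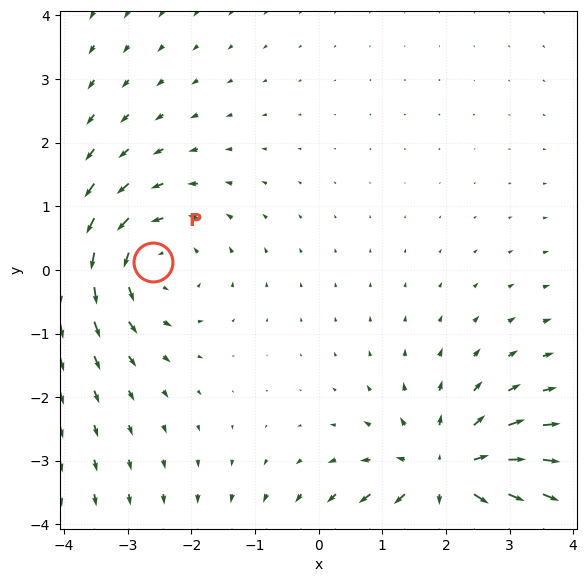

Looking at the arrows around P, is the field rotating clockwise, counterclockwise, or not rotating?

counterclockwise

Near P at (-2.6, 0.1) the arrows circulate counterclockwise. The curl (z-component) there is about +3; positive curl means counterclockwise rotation.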